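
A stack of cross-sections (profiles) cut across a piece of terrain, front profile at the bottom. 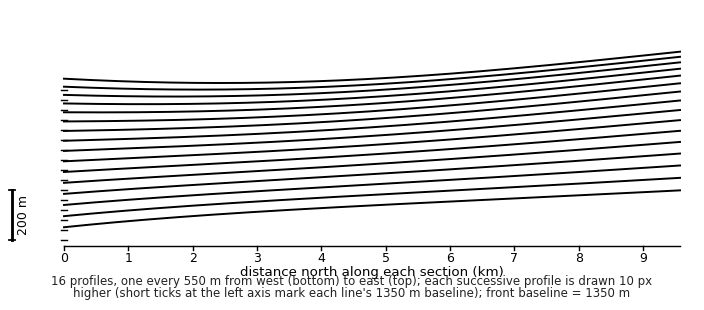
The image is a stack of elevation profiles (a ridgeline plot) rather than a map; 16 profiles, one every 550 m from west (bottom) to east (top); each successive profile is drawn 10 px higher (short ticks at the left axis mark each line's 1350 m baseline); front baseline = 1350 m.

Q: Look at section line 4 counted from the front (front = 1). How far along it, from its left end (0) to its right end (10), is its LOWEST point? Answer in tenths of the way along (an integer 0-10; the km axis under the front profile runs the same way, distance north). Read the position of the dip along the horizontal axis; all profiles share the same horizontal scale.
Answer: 0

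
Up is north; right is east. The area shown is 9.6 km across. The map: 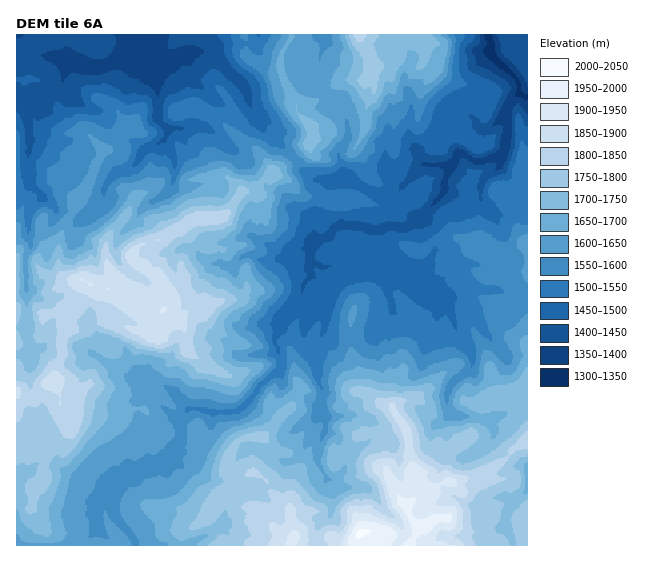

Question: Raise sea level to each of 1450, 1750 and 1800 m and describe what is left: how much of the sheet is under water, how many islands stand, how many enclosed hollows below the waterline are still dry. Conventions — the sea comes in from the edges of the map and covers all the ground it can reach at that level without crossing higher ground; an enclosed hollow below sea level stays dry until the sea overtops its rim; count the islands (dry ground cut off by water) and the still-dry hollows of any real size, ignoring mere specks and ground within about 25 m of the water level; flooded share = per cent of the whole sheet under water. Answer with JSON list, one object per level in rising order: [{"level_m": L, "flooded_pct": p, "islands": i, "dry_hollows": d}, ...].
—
[{"level_m": 1450, "flooded_pct": 9, "islands": 0, "dry_hollows": 0}, {"level_m": 1750, "flooded_pct": 78, "islands": 0, "dry_hollows": 0}, {"level_m": 1800, "flooded_pct": 87, "islands": 0, "dry_hollows": 0}]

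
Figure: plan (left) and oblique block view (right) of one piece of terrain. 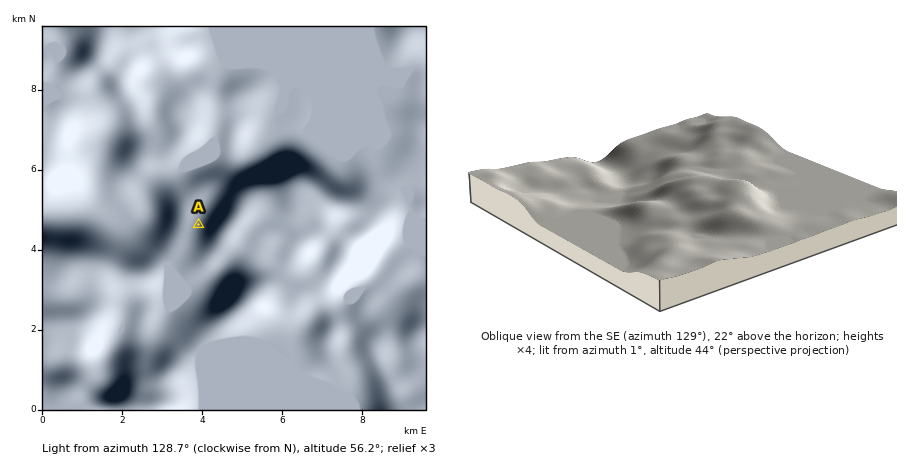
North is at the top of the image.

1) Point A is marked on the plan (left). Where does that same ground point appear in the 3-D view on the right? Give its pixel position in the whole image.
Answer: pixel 665 184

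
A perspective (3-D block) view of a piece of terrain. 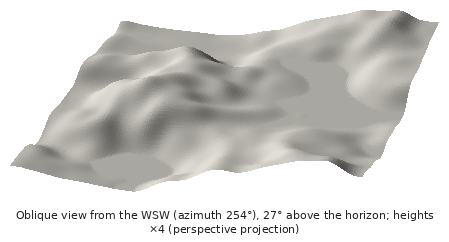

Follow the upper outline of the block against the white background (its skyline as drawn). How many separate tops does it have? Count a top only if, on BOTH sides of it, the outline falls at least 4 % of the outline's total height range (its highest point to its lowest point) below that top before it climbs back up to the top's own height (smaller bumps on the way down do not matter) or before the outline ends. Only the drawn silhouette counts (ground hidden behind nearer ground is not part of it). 2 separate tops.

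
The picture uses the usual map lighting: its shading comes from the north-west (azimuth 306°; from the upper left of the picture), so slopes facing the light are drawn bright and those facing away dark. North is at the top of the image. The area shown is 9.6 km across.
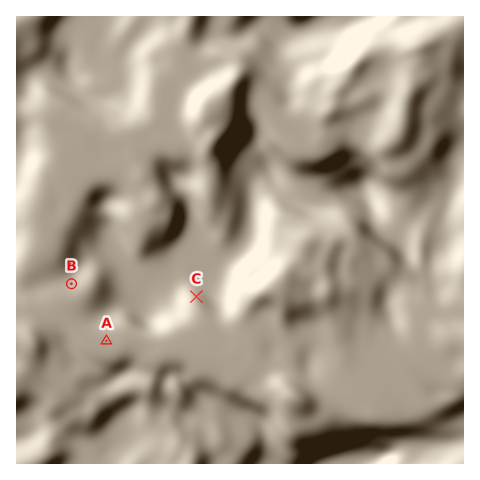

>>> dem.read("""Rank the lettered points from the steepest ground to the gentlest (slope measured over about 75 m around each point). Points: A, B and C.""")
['C', 'B', 'A']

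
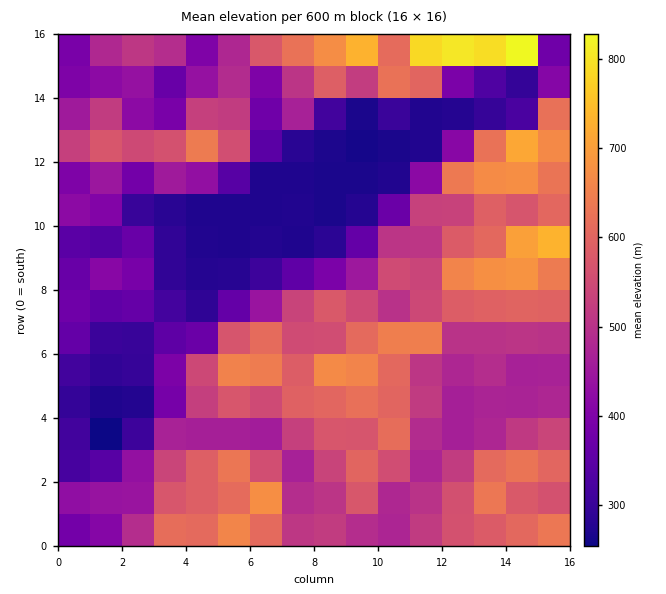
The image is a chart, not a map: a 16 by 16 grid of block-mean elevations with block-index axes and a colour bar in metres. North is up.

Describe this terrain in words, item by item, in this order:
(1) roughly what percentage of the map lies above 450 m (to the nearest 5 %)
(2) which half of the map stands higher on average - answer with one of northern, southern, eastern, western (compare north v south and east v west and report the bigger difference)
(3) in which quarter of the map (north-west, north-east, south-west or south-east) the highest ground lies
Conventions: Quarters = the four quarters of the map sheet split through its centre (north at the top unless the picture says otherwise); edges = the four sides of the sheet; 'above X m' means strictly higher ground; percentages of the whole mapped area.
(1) Roughly 60 % of the ground is higher than 450 m.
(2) The eastern half stands higher on average than the western half.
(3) Look to the north-east quarter for the highest ground.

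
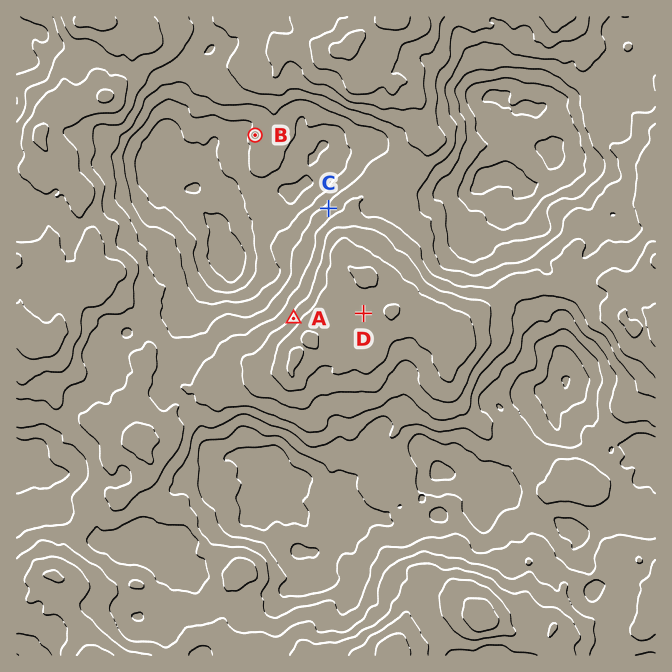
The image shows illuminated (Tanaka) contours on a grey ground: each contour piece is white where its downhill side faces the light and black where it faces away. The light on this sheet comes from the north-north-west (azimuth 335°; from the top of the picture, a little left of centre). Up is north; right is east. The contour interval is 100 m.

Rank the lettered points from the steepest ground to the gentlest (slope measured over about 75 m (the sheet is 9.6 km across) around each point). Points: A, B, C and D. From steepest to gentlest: A C B D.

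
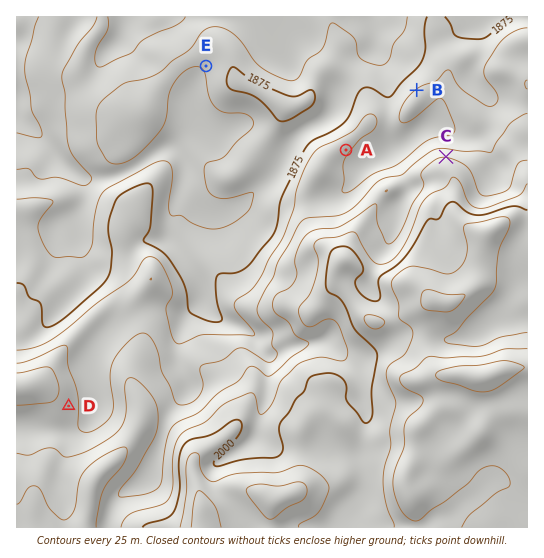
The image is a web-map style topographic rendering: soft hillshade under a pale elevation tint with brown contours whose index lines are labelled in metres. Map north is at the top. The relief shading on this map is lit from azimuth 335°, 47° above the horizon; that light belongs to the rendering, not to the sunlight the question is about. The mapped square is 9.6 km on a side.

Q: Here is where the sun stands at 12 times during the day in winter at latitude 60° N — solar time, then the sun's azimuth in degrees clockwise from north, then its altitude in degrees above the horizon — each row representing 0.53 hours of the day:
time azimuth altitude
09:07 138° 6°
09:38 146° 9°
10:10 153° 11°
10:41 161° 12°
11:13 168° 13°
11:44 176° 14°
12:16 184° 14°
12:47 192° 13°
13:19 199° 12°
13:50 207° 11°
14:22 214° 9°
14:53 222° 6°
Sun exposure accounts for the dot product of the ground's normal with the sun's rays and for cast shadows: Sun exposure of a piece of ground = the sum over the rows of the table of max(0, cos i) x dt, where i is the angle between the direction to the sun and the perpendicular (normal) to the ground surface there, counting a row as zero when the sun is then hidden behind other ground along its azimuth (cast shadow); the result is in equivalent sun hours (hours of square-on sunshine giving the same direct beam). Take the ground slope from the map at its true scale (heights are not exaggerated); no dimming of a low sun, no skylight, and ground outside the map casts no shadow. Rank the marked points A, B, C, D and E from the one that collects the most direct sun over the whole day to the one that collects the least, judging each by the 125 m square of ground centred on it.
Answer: A ≈ E ≈ D > B > C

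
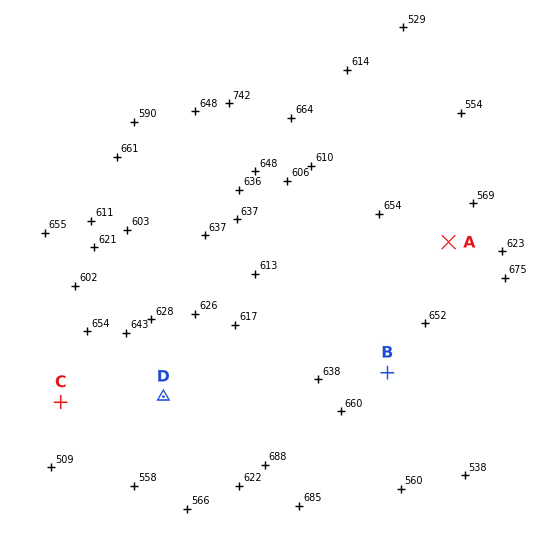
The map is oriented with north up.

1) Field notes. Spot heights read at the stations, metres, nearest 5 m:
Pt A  610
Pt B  640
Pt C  540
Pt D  615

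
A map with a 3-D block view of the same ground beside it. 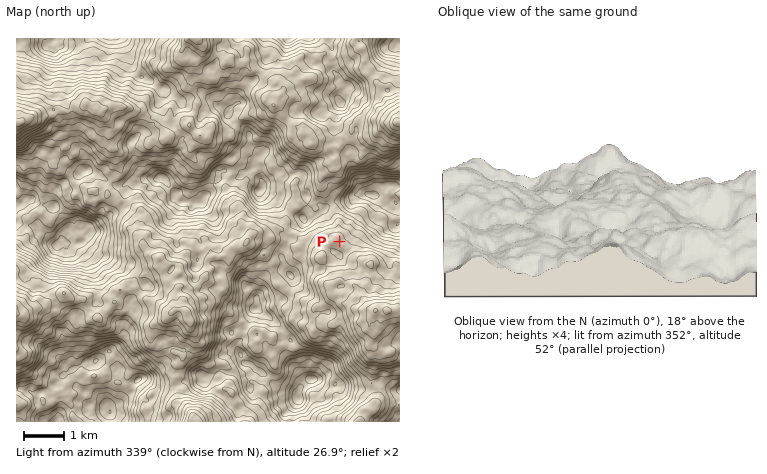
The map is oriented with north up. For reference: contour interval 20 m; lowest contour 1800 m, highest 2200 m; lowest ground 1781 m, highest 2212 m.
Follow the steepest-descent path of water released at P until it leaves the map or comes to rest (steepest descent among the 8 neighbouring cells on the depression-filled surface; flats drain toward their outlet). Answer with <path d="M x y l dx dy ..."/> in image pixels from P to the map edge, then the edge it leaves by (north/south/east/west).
<path d="M340 242l6-4 18-20 8 0 2 0 2-2 0-6 6-6 4 0 2 2 4-4 6 0 2 2"/>
exit: east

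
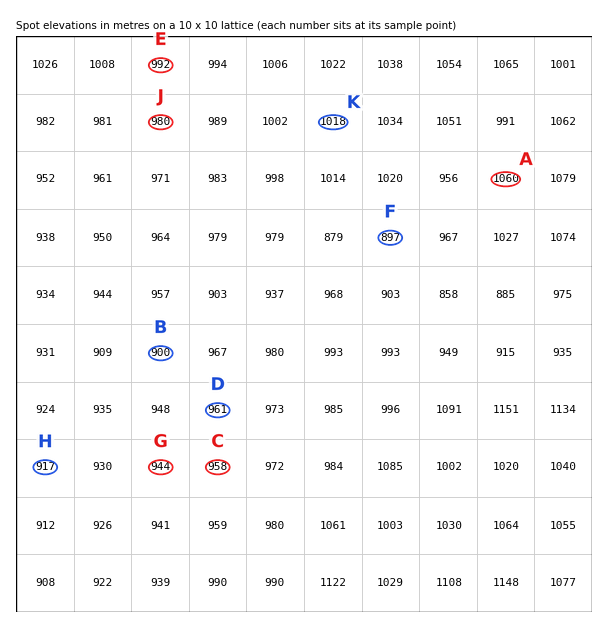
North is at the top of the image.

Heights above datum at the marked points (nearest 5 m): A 1060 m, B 900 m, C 960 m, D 960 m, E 990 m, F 895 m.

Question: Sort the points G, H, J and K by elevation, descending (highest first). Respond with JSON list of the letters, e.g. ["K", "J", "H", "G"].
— ["K", "J", "G", "H"]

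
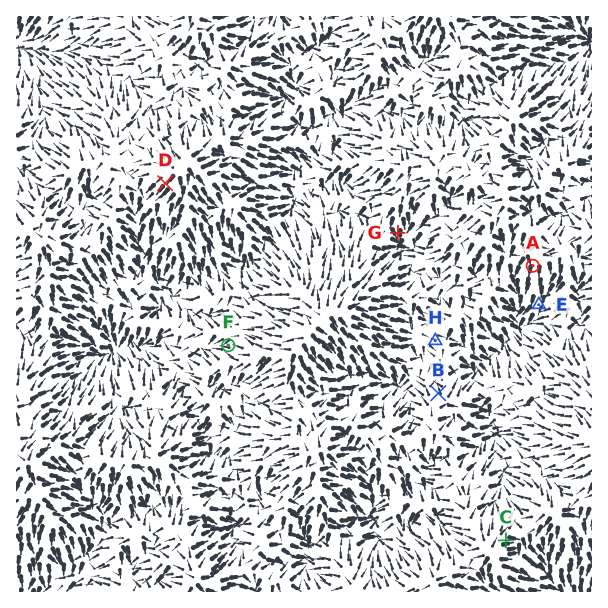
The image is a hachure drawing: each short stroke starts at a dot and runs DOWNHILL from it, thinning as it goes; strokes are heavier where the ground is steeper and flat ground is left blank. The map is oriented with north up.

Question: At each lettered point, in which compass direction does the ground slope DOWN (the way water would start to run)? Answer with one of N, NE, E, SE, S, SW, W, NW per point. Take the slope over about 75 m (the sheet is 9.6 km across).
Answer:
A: S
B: N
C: E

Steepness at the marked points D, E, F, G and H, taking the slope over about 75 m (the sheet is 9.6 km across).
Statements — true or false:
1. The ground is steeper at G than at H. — true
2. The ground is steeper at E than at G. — false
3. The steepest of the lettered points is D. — true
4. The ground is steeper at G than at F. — true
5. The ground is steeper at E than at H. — true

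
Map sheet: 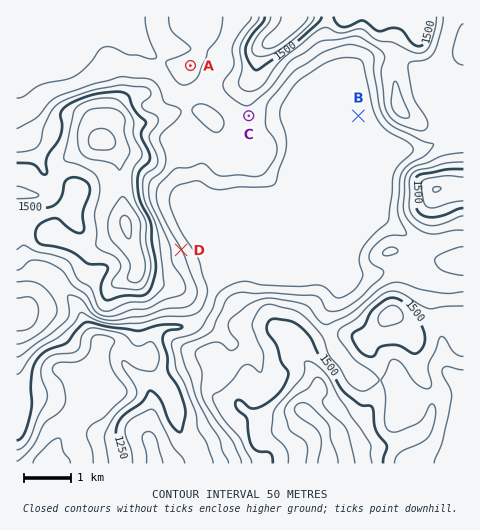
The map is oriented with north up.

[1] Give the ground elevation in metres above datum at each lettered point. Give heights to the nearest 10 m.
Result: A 1350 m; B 1290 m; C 1390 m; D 1350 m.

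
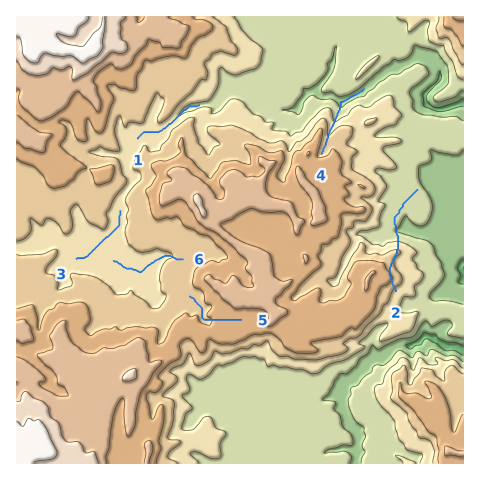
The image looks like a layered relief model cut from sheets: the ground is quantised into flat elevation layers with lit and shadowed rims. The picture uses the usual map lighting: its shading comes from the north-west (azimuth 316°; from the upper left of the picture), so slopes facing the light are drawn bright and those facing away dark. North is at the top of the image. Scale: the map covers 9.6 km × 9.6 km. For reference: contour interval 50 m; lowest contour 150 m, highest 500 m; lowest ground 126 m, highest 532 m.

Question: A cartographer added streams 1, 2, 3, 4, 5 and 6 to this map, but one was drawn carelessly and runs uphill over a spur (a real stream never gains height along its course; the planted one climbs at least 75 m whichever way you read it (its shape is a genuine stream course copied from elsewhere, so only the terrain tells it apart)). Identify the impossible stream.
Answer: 2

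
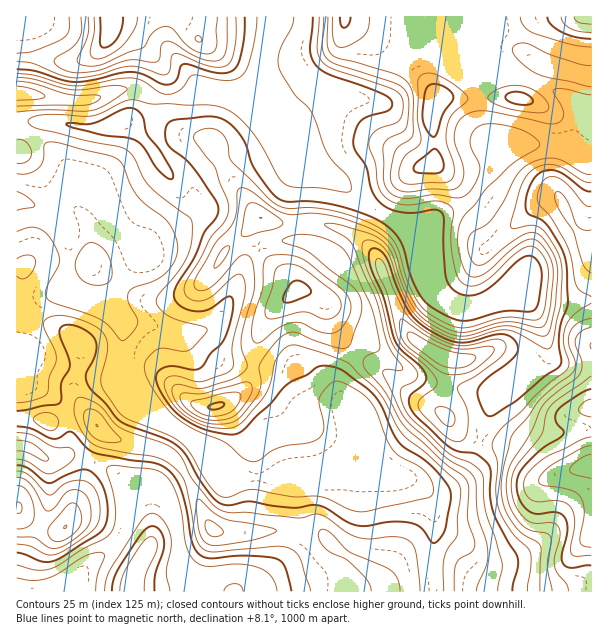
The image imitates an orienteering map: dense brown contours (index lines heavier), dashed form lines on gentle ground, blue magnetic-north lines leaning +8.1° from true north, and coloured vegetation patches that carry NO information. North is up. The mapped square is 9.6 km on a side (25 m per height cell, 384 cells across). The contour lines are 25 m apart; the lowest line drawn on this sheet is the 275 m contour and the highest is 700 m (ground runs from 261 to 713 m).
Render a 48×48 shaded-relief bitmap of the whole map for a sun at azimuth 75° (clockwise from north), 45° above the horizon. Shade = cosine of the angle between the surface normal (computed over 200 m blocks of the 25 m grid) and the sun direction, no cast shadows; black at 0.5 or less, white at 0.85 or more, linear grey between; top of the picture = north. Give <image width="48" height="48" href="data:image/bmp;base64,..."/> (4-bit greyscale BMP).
<image width="48" height="48" href="data:image/bmp;base64,Qk32BAAAAAAAAHYAAAAoAAAAMAAAADAAAAABAAQAAAAAAIAEAAATCwAAEwsAABAAAAAAAAAAAAAAABEREQAiIiIAMzMzAERERABVVVUAZmZmAHd3dwCIiIgAmZmZAKqqqgC7u7sAzMzMAN3d3QDu7u4A////AIiImGRIvLqZiKqHZniJiJq7lmd3ZmVWeHeJmGRHvMqYiZh2ZniIiJq7lmd3ZlRGiGZ5qYZFnMp2eId3ZniImaqrlnh2ZlM1eGVoqphkfNlDZ3eId3iaqpqrl3hlVVQzVnZoq7qWa9giaZmZiIirqpmrp3ZUREVTNJl3rMy4escTm6qqqprMqZmqp1VDIkZkNLynnN3JiqUWy6qqqZvLqZmal1QyEUd2Vd23jN7JmYM665qqqau6mZmZh0MxAUeHZt64i925mXN96omqqZmZmZmYdkMhAUeHd+64isyph0S+yYiZmZmZmZmYZDMyAUeIiN2oeamHdUntqHiZmZmZmZh2MjRUI1Z3iLp3d2Zmd53rh3iZmZmZmYZUETZ2VVZ3d3ZXdEaaq963ZomZmZmZmXRCAWmXZmZ4iFVpc2vczLlCNpqZmZqpmFIhFJuod2ZniHeada7suWEBWLypmaqplzABR6y5h2RXiJiYaM7algAmi826maqphRAUeby6h1RWd5h2et25gwSZib3bqaqYYxJWiau6mHVWd5h2i8yoY1m5iIvMqZqWQkeGV5qqmYdmZph3ebuoZoqpiHm7qZl1RYhiJHm7qZmFQ5h2abyoeJqYh2erqYdmeIUAOKu7uqqEI5h1asy4iZmIdlerqGZ5mEAFvcmazLthJYhmi8y4iZmIdUWKl2eapxBN/slnrMpBRpiIrMuYiIiIhjR5h3ebtwG//smHm7giV5qquqmYd3d4l0NXiIistgb/66mZmpUSaKqqmZmHh2ZoqWRGiZrNtAv/uYiZmYUSV5qpmImZiGRYqnRFebzcgT/9l2eaqYUQRpqqh5qqmGQ2m5VGis25QI/7h0WKupUANZqqh5upmXU0eqdoq8uXI8/6hkSKu5QANZq7mJqpmYZDWZiZqqmGN+/ZhTWKu4MARpq7mJqZmIZUV4mamYh2jP65hTaImoQTaJq6iJmZmHd2ZWeKqYibzduZhUaIeHU1ipmYiZmYh3eIZEatuqu8y5iIhleIdmVXq4iImZmId3iYZFnduqu6l1VodmiHdVVpvIiZmZmHZnmXVozcqpqZdDRnd5qYdUWL3YmZmZh2ZomGaKzLqZmYZCNnibypdlad3ZqpmYh2Z5l3iby6mZmIZDRnm9yph3esy8y5iHdmaJh3iry6mZiHZVVnnNypmYmaqbuXZnd3iYd4m8ypmZiHZnd2jNuZmZiJmIh3eIiJqYiJq8uZmYiHd4hTfMuZiHeJmIiaqoiKupmZq7mZmYiIiIchfMqYdmeaqZmqqYZ5upmZqpmZmZmImYYRarqXZorLmYh2Z4d4h4mZmZmZmJmIh2QiasuXeby5h0QiRneHVYqoiJmZiIh2VVVFm8qZmamHd1VEZ3iGVquFabqYiHVEVneIqpmZmHeJmYh3dniYerhEi9uYiFJGeJmZmZmZh3mqmZmIdFiqq5VIvdyoh0FImZmZmZmYiJmYh5mYZDe7uoZ6zdyph0E4qqmZmZmZiIh2ZpmIYya7qpiKzdyph0AoqqmZmZmZh3dUVg=="/>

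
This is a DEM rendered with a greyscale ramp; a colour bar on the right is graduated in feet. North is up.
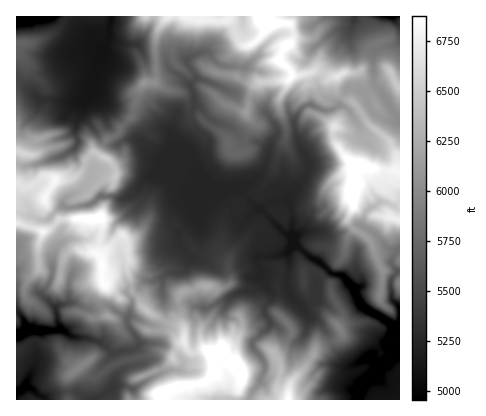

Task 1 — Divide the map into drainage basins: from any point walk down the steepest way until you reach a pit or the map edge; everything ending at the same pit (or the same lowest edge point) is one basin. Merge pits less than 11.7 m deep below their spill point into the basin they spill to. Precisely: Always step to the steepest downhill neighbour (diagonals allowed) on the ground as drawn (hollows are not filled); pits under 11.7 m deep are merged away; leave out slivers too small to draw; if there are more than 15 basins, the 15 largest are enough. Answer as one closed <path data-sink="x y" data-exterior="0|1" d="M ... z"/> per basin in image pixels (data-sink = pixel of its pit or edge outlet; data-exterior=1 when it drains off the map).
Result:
<path data-sink="396 352" data-exterior="0" d="M192 16l-24 0-5 6-5 8-3 12 1 38-2 3-8-1-5 4-9 30-16 20-11 6-7 12 8 4 7 6 3 8-3 12-7 10 0 10-7 14 3 4 0 10-5 20 1 4 4 4 2-8 18-17 5 9 2 14-2 14 4 18 13 19 22 13 16 5 2 3 0 12 6 10 6 1 10-3 8 4 6-3 24 24 30 6 4 7 10 6 0 6 112 0 0-142-8-7-16 3-7-14-15-10-6-8 5-14 0-14 2-4-3-6 1-20-18-22-2-6 1-10-12-9-13-5-5-18 3-14-3-6-12 1-4 5-16 2-20 1-12-4-3-3 9-30-7-4-8-20-3-3-14 2-16-2z"/><path data-sink="18 16" data-exterior="1" d="M320 71l-16 3 3 6-3 14 5 18 13 5 12 9 0 14 9 14 10 10-1 20 3 6-2 4 0 14-5 14 6 8 15 10 7 14 16-3 8 6 0-85-5-2 1-16-6-12-23-20-9-14-22-16 0-14z"/><path data-sink="16 334" data-exterior="1" d="M98 217l-4 2-34 0-6 6-10 7-28-8 0 126 6-2 10-7 24 4 20 25 6-4 12 11 22-14 30-7 10-5 6 0 8 4 3 5-7 7-30 11-3 4-5 12 2 6 30 0 0-6 6-4 40-9 8-11-2-16-6-4-10 3-6-1-6-10 0-12-34-17-8-7-3-8-7-6-5-20 2-14-5-22-2-1-18 17-2 8-4-4-1-4 5-20 0-10z"/><path data-sink="112 16" data-exterior="1" d="M166 16l-98 0-6 8-12 11-18 8-16 1 1 10 5 4 7 12 14 14 3 18 0 6-12 22 0 8 2 2-4 6-2 8-2 1-12-3 0 31 6 4 6 0 8-4 8-7 12 4 16-1 9-7 5-12 8-8 4 2 7-12 14-10 14-18 5-22 3-6 5-4 8 1 2-3 0-44z"/><path data-sink="354 16" data-exterior="1" d="M362 16l-103 2 3 4 6 3 20-2 3 3 2 12-10 12-4 10 10 8 3 7 28-4 12 6 4 0 10-5 8 1 6-2 4-5 4-16 7-6-7-18z"/><path data-sink="392 16" data-exterior="1" d="M400 16l-38 0 13 28-7 6-4 16-4 5-6 2-8-1-10 6 0 14 8 6 8 3 8 11 16-8-5-12 13-13 8-4 5 11 3 0z"/><path data-sink="16 392" data-exterior="1" d="M38 341l-6 0-16 9 0 50 52 0-1-22 9-8-20-25z"/><path data-sink="94 400" data-exterior="1" d="M162 351l-6 0-10 5-30 7-20 14-6-2-8-9-15 12 1 22 60 0 0-6 5-12 3-4 26-9 11-9-3-5z"/><path data-sink="400 120" data-exterior="1" d="M392 75l-20 15-1 6 5 8-15 8 6 10 25 22 4 10-1 16 5 2 0-84z"/><path data-sink="242 16" data-exterior="1" d="M258 16l-30 0 11 26 3 3 10-1 12-12 3-8-5-2z"/><path data-sink="220 16" data-exterior="1" d="M228 16l-26 0 0 2 22 3 4-3z"/>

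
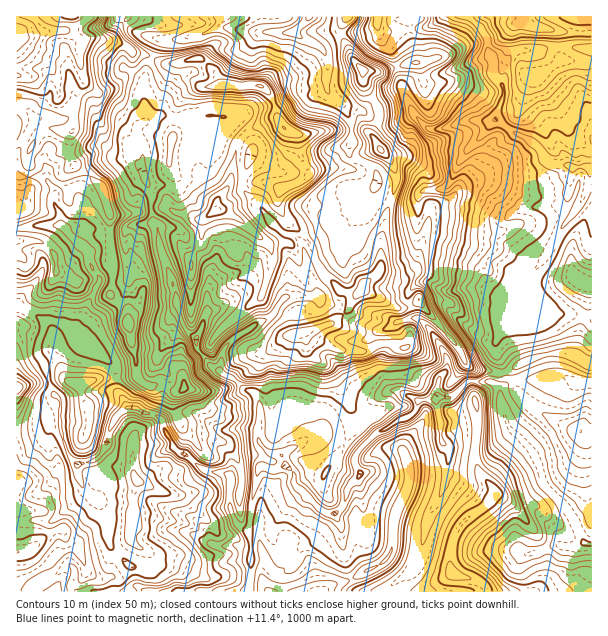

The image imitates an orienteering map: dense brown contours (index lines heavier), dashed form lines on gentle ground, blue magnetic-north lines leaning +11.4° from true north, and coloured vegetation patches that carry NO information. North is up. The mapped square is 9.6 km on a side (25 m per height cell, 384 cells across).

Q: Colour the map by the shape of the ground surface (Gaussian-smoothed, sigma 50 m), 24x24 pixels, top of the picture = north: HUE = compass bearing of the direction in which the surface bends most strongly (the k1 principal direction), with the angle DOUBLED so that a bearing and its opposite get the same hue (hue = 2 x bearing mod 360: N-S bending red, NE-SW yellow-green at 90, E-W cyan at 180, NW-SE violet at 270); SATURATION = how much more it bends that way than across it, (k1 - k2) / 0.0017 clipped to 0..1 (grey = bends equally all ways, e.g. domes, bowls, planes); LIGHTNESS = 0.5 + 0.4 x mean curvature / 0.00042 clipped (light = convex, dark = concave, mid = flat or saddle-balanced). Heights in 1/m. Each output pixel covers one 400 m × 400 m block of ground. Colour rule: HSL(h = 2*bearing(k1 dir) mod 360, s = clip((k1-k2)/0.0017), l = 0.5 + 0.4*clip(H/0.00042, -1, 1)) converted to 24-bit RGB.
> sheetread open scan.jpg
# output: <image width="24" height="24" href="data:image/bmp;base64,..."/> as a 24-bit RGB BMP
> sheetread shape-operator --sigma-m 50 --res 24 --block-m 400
<image width="24" height="24" href="data:image/bmp;base64,Qk32BgAAAAAAADYAAAAoAAAAGAAAABgAAAABABgAAAAAAMAGAAATCwAAEwsAAAAAAAAAAAAAandbiqJlnEBpRrOYr4s3uzA4TLYxWbgsN9BSIkl7sMmTXmGZkaqxvmnD4VSQKWkvVHh/rWeMecSmuNzMU0egrIGzjoqmkoalsJe+XYGHb7RuVVl2hV1pgqmXlZqsjq62jV02NCNcrbF7ZIlzjJtpYkZXSJBT9tXbJ0lbW4aTrr9jW1gzTTk6VWw2eIZLcYNRdIdgkme9m8W9bU18qYZ8c5Jhi4xRfzxHjtKoKRdzlKt0ip6Nh5unfEKmaG+N6NubMDtZS2N326uqh2ljOktYqdmvTliJmFp+aZmfcbBheU1McF1vpaV3jWxYk11TfahoHyl3AO7jr6iLbZyCgxscFZN4u4OhzZeBt2dVNVpgppKA0qbAksrORnG3flGUk5ZohImor5x6Rz1/eYuXpnNrjrPIcJ+qi8HKcBp8mf9AaIC1jSuBlc2aN6FCLHRYdlJf69jCLUhhgV5jnMybwZCXUkJngVNwj5aDf5ZntJhxcRAxHKF0waN/UpFBpcwlhgEVPa3UaORoU3AfM4uSdpaI2K+YCgWRW42l2OTEQUaCb1OPedJkk2FxZDpljHx3m5WIe41iYD583qWwE2uHz8SlvNy3jAePks+ymLJHjl8+ck2YZouVbYFrp31/Bps6B6Y06sLNLBdOfZ9tyeh4TzVTcFxnfJWMmKiiSqlDOjtqu76D1peoCEwUMggDd8gXSE4efr6Yl4jCQ0x/fnl7eXFufol0noeynpDrAIo1kwfayIbN2fKUQitVjLKnd5yYmox85dX0MhhmtevBx1Ggjyes1fH2t7Lp0fL6bz32NAQPR1ojPUMlcWQ2SH5Ei4tnc1Amv4kjC1lSJWQAqUoAOItedYFif31tdnFAkGlBO5iSbXhUfkRNtHswKYpDudOSxgAMMgERt7vcwqTdtZfXsObfyjzPRsIofSY3h9EyCGOm6f/MT4n3qXbTvY/ZfFGxpcXbk1Z4dZiBem90XT9l5fHAOn2MZM5UKAAz/5qZFH0zu4XBwLjcvY3GWcGvWYfJa5Hf8tnuIwAzzP/RLREuT3lVXHJIpF9smmtej0lVa2hEYmVFSjRe3/LVv1aBEgkyPP8sx7ZN63XVDUofoqtUeEug0oCWc1k/V5YsrT0Aq//JjRc+TEVzc3h7eXt1b3JeinxZKHBv0YOytNnCIKziSJl/6diyFQgr6PiSV2yYVo1w25+ZMWZIckJdbM/S7cXiXbh7W+xMahA6kJE5cE9wcX17enCCkm2Nk6yWfKfJPtZlebefkSmsWLiZyM99Fggs8uCwQ2Nwbpp3yrqQQl58bsKULzNbqWJR4tSuu3i1bXWob1qBX3aLZHZ6Z3t4amucibCTmnvCm87LcjBijMB1PLeruDmiSZrCx3BjTHKEhlZWoN69bT6TZrN6amZ5WW552tapTEB3q4aFan+TbG6PgHGLd4J3Rnh1qYdzgK0rcUckZ5xiwbN5LFbeYx2CRLudq5XalH67it+7Tx0yhcqMdlN2dn+BY3V23daiIiVKvq2em3l8V2JvXot2iXmZYnqJpYNhvZyhUztufpBqzevALjFdaDaVmKVeRXNn5Mi4bzNqcpe50lVRIlApbXpsb3525sWmDCQnbKki0o2tbl+BfpGOa4aEcIuMS2qWoJQ+ZkeEmsuoTcdWaz1gZ05ylKiEaIBxiZ1QX0emmnB/n2hw2M3zTHavg0NTxdtlYC+gueHOHjhxnoCdloqQbI6Ph1VPe3k4U6C7U1x7tMZmcjU1T19xYGZ4ra2Bc3uCWG55rW5tZ0NKtL1wiIYpES0WwzjN1/TptKfcqHbNMk5sr6pig66cby1Uj2qmk6+qZ1mRn2hv1cizQbCyPEBfY35+nJBlbnplZ3lmckuEmJjU0ffvzbLxoUXxWN6BvchNRgoYhHIURnAnK10jny5Hb6qMcYZ3dGyIbGFGdrB2rGZe2ZK+O2qGcWSCjGV3wkRekn4vLXk9q/qqVSVGS0UxTiM4n9JTosp1URlryb2kZWWXobvIJDuZm398dI15eV5jgcDCY5+OscJyVppefTFcOz5hr3ioRbZ+0/f4hKXy9bPBeT2JX2GIVzBr0vnSiTT/SbuTjrU+UMtxUDKDc0CgsKK1oHyYa3aegpiGZ2B+z8CEk0+Ch9nnK3/bHdjDr5z7zyonJEQ+naNcpHKlajNVeOWkUc0qJwwYl5nO5dzv1J/nJRRTgaA6SEoneHo7d3c9qHiPUmSz14fiXPzWoB5gfDdKh6FaTYo5wsM8pkido2s4HqRCdzu979qtGnt3bE2ohtyeO6RZgEg9RQ9F3sfRmLTaf6HZioTF"/>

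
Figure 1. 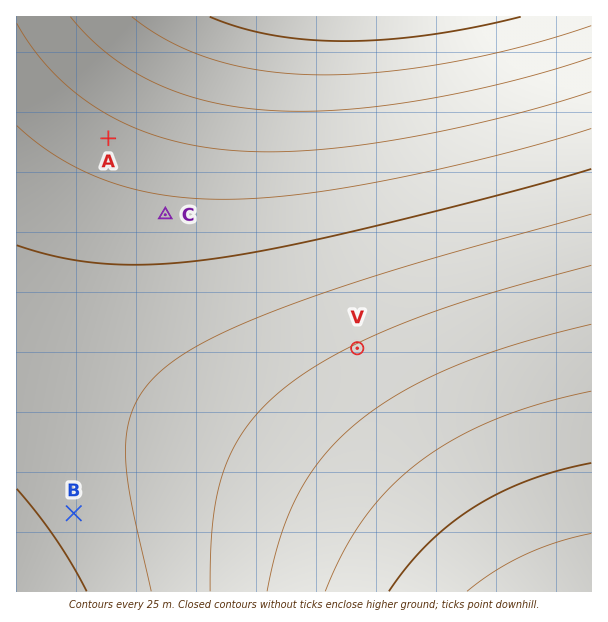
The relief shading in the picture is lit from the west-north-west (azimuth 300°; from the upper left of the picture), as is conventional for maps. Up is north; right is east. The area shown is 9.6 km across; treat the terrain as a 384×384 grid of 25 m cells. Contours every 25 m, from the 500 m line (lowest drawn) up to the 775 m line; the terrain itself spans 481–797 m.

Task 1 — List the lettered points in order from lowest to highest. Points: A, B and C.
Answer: A C B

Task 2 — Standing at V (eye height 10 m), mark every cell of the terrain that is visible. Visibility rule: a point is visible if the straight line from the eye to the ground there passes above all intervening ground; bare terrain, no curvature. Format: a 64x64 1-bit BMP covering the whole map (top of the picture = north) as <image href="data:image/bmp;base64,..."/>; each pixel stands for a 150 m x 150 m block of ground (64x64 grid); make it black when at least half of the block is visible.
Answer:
<image width="64" height="64" href="data:image/bmp;base64,Qk0+AgAAAAAAAD4AAAAoAAAAQAAAAEAAAAABAAEAAAAAAAACAAATCwAAEwsAAAIAAAAAAAAA////AAAAAAAAAAAAAf///wAAAAAB////AAAAAAH///8AAAAAAf///wAAAAAB////AAAAAAP///4AAAAAA////AAAAAAD///8AAAAAAP///gAAAAAB///+AAAAAAH///wAAAAAA////AAAAAAH///4AAAAAAf///gAAAAAH///+AAAAAA////4AAAAAH////gAAAAB////+D/gAA/////4P/////////g/////////+D/////////4P/////////g//////////D/////////8P/////////w//////////j/////////+P/////////8//////////7//////////////////////////////////////////////////////////////////////////////////////////////////////4AB///////4AAA//////8AAAA//////gAAAA/////8AAAAB/////AAAAAD////8AAAAAP////gAAAAA////8AAAAAD////wAAAAAP///+AAAAAA////4AAAAAD////AAAAAAP///8AAAAAA////gAAAAAD///+AAAAAAP///4AAAAAA////AAAAAAD///8AAAAAAP///wAAAAAA///+AAAAAAD///4AAAAAAP///gAAAAAA///8AAAAAAD///wAAAAAAA=="/>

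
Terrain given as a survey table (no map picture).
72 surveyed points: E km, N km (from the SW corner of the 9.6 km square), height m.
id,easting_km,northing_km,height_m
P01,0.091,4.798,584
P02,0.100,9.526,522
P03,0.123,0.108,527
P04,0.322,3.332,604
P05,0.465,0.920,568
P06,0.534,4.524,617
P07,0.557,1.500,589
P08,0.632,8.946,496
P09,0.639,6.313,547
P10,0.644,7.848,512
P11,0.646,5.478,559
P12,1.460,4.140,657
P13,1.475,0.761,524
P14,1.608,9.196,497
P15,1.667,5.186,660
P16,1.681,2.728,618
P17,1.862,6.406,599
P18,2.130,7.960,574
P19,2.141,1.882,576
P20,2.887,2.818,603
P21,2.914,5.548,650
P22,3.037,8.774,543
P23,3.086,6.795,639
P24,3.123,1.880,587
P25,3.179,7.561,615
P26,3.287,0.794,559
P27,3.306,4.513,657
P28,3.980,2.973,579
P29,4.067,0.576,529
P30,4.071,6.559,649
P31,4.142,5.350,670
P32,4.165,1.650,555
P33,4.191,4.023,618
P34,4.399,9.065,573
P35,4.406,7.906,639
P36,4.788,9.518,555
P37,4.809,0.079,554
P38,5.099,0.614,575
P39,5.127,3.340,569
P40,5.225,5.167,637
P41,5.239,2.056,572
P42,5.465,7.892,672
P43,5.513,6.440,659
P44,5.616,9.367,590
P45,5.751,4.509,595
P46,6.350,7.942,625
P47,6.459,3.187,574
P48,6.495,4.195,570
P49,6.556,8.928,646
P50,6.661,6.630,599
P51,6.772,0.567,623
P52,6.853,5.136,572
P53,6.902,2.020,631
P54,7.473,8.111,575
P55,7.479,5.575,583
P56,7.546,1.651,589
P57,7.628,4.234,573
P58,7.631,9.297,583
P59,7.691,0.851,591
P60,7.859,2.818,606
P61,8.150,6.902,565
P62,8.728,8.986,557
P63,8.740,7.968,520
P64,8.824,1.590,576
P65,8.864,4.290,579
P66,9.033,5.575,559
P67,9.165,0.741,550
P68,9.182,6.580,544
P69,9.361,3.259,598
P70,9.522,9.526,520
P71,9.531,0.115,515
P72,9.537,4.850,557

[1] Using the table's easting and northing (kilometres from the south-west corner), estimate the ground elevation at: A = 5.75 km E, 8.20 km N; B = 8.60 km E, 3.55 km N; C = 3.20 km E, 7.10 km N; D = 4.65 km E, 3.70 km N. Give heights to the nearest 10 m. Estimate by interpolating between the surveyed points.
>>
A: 670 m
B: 590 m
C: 630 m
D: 580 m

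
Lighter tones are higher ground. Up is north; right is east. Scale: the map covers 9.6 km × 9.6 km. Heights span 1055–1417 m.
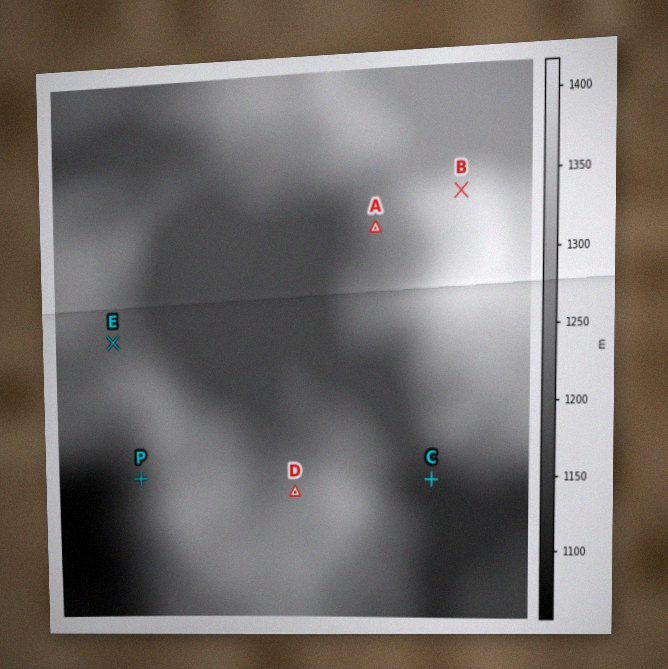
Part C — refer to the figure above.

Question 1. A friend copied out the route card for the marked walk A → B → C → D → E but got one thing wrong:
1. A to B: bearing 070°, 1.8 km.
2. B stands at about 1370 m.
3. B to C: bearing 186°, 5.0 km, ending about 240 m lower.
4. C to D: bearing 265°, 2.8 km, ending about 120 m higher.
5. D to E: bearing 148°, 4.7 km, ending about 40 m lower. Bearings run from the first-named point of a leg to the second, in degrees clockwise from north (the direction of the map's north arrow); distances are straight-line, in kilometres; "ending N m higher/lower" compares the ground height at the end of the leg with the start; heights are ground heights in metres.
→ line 5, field bearing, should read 307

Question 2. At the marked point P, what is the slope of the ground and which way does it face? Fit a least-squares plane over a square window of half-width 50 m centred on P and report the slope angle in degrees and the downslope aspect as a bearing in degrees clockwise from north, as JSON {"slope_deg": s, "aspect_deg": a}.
{"slope_deg": 9, "aspect_deg": 263}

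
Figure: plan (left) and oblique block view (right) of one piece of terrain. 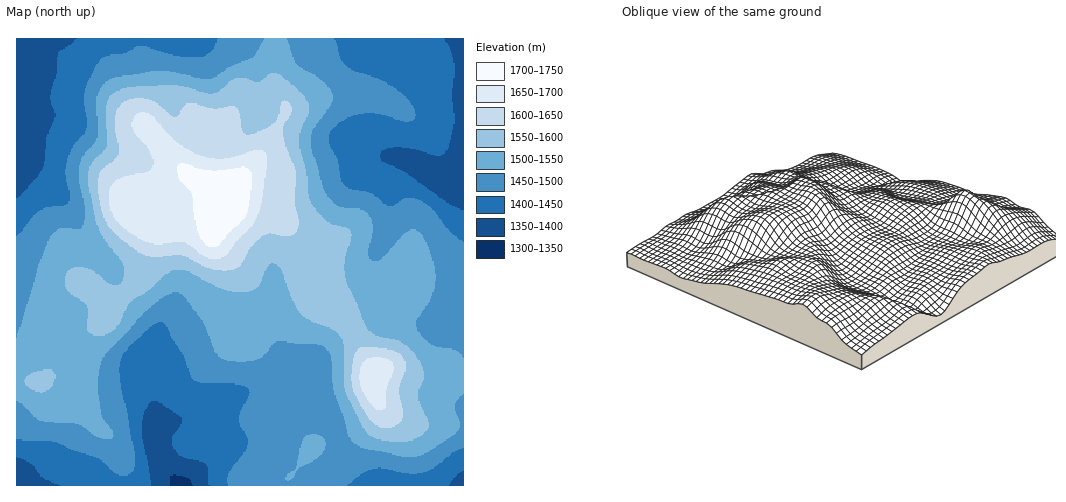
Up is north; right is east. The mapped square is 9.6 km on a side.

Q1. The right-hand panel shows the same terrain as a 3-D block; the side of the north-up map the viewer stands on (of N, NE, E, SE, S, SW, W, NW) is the SW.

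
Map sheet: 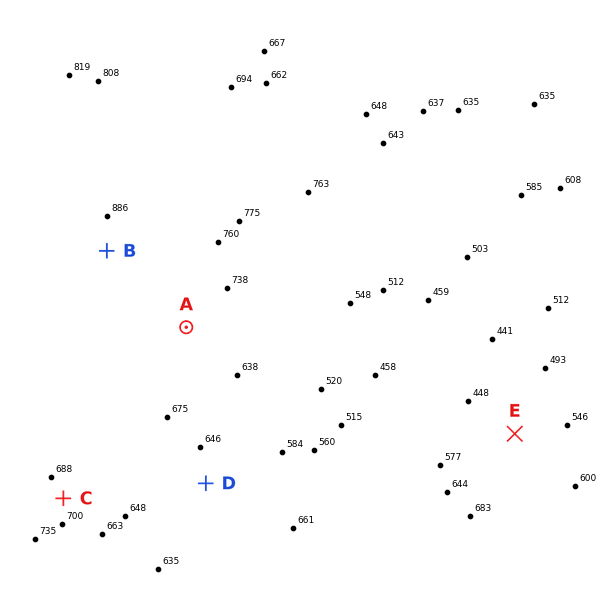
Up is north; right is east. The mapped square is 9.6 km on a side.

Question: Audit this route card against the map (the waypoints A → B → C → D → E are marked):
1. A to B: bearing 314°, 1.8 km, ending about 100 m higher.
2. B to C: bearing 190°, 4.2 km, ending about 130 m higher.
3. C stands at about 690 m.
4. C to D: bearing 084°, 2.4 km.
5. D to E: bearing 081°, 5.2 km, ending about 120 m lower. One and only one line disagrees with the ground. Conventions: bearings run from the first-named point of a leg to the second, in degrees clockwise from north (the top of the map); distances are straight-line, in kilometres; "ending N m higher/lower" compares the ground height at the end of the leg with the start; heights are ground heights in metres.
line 2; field sense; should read lower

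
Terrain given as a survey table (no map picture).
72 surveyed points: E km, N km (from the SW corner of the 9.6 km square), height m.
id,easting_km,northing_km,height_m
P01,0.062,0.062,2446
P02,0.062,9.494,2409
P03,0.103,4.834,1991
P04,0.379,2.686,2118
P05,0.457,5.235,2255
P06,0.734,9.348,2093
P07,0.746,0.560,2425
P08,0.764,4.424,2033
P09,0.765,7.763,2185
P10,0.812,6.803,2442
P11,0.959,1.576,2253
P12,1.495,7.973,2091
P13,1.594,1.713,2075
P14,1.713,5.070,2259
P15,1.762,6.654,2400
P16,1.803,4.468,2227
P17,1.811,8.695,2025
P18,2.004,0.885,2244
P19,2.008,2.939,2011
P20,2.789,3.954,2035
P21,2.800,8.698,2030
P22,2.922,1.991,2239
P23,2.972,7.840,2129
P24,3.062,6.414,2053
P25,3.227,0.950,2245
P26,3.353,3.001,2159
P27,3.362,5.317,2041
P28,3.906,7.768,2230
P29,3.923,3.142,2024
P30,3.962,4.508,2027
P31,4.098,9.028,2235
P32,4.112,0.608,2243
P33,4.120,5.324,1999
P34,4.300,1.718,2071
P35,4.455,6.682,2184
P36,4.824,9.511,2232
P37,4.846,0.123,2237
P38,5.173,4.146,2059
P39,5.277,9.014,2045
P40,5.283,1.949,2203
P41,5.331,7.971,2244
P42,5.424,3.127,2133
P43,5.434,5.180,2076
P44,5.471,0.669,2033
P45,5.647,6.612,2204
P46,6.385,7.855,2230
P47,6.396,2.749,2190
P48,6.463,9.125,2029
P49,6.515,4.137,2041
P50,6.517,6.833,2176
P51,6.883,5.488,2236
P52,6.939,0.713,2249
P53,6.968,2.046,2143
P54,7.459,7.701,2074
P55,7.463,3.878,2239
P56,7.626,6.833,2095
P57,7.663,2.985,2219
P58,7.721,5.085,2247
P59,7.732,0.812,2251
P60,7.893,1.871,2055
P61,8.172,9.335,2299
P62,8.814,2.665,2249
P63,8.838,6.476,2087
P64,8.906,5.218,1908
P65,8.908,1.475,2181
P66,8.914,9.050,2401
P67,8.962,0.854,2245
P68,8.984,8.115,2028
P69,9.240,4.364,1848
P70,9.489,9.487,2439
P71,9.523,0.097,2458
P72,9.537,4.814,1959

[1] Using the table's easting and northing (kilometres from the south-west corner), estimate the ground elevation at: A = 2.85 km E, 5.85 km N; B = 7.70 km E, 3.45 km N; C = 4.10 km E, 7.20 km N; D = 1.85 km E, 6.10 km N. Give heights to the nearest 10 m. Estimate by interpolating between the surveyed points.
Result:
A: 2180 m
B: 2240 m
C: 2100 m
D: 2420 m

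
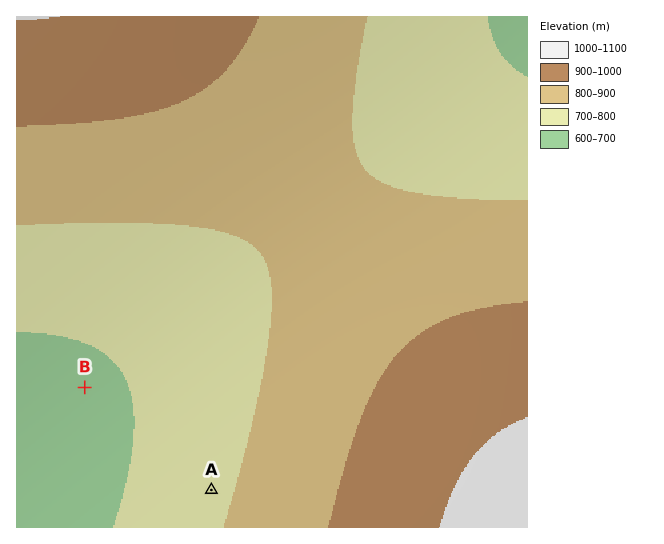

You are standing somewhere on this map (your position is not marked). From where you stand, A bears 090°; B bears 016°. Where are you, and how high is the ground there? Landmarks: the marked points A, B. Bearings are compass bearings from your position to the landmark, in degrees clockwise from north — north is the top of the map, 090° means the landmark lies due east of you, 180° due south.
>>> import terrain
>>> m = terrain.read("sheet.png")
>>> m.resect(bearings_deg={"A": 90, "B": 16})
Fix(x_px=55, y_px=490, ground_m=650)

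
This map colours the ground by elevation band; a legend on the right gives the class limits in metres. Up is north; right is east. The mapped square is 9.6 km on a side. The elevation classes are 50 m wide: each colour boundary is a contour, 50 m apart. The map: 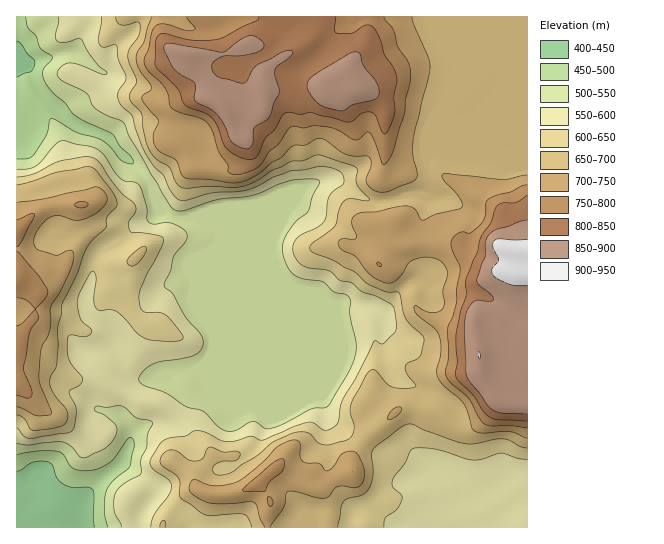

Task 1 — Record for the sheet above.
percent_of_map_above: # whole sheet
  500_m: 95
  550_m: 79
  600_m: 62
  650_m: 51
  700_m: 31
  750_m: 18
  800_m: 13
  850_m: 7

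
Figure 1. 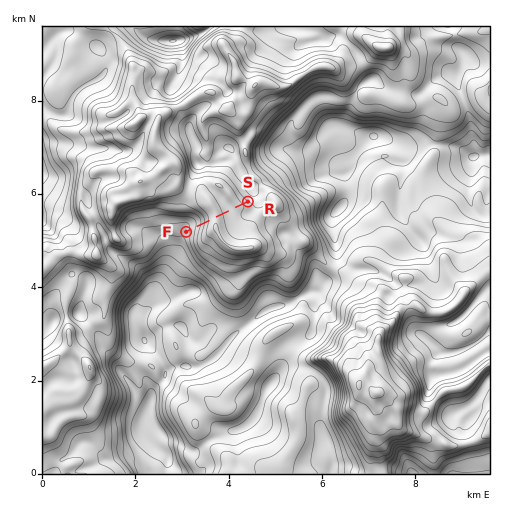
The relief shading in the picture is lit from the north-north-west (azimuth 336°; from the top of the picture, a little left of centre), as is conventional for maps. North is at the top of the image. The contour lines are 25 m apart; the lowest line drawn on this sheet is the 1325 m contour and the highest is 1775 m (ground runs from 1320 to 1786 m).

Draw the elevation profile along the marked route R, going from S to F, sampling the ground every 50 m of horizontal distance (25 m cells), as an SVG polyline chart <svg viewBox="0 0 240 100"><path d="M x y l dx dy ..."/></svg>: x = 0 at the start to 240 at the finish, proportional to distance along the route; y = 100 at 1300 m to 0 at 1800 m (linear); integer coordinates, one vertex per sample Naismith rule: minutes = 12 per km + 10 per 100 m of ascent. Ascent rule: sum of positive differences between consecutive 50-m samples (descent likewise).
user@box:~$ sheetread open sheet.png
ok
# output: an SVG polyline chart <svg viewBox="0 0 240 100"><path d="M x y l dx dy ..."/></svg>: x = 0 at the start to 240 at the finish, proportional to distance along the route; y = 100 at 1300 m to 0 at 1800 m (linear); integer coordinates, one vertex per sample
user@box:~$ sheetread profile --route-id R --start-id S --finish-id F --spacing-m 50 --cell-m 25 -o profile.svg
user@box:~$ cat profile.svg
<svg viewBox="0 0 240 100"><path d="M0 40l8-2 8-2 8-1 9-1 8 0 8 0 8 0 8 0 8-1 8-1 8-1 9-1 8-1 8-2 8-1 8 0 8 1 8 1 8 2 9 3 8 3 8 2 8 3 8 2 8 2 8 2 9 2 8 1 8 2 4 1"/></svg>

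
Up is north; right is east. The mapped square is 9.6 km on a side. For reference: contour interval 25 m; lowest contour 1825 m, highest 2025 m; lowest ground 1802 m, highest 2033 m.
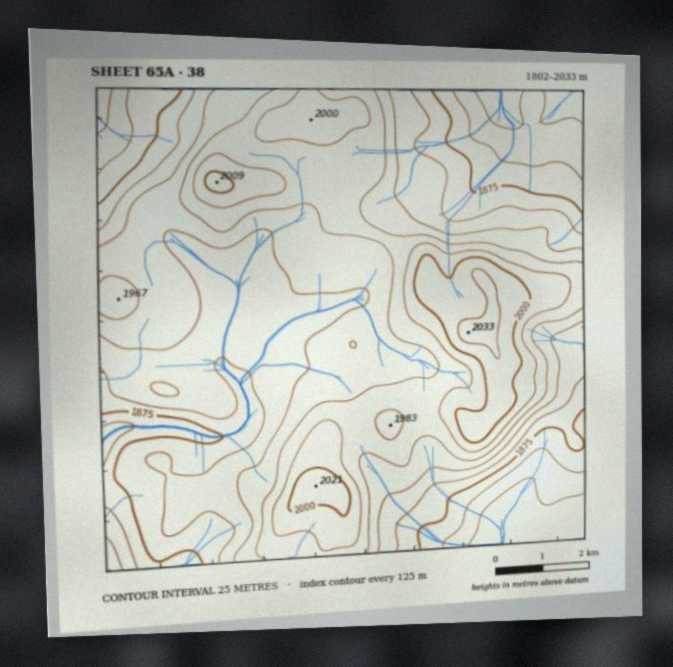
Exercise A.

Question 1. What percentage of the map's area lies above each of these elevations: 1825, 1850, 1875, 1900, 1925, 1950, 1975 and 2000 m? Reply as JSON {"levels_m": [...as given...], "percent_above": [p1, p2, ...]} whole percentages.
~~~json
{"levels_m": [1825, 1850, 1875, 1900, 1925, 1950, 1975, 2000], "percent_above": [96, 90, 83, 72, 52, 32, 16, 6]}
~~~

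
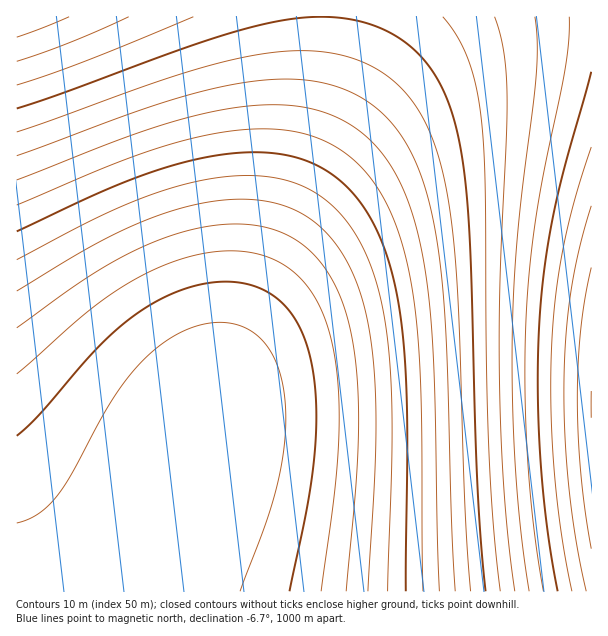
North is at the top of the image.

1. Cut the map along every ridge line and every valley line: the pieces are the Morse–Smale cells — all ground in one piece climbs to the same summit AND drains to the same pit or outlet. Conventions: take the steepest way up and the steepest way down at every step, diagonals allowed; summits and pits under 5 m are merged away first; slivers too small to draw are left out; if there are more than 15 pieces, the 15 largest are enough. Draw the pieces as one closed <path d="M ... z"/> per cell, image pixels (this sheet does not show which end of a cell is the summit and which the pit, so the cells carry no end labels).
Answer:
<path d="M591 16l-271 1-1 40-6 39-27 101-34 102-34 87-24 75-20 51-40 78 1 2 457-1z"/><path d="M320 16l-304 1 1 575 117 0 8-14 32-66 20-51 24-75 34-87 34-102 27-101 6-39z"/>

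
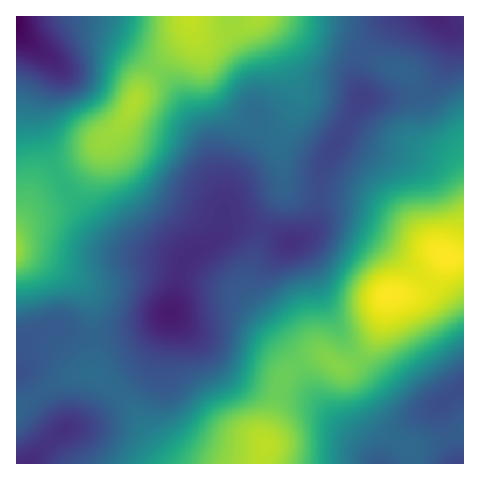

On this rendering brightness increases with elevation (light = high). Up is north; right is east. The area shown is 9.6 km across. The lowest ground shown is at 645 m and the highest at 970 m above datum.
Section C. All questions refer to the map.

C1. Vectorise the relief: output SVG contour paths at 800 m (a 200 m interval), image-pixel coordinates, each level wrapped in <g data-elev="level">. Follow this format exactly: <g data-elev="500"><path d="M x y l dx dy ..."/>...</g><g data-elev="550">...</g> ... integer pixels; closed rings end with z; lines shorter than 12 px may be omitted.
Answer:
<g data-elev="800"><path d="M336 463l3-22 3-8 5-6 38-27 35-30 43-29"/><path d="M17 300l19-3 38-10 6-3 3-7-1-26 6-13 23-22 26-18 8-8 26-35 17-31 8-6 18-6 8-4 17-21 9-6 9-3 27-1 9-4 8-5 12-11 7-11 4-13 1-16"/><path d="M463 113l-40 30-5 5-4 13-5 6-27 16-9 9-5 8-7 22-12 27-23 36-7 4-18 4-8 3-31 25-12 15-12 34-7 11-29 19-22 23-31 24-14 16"/><path d="M121 17l-14 38-7 29-6 10-7 6-40 24-8 2-22 1"/></g>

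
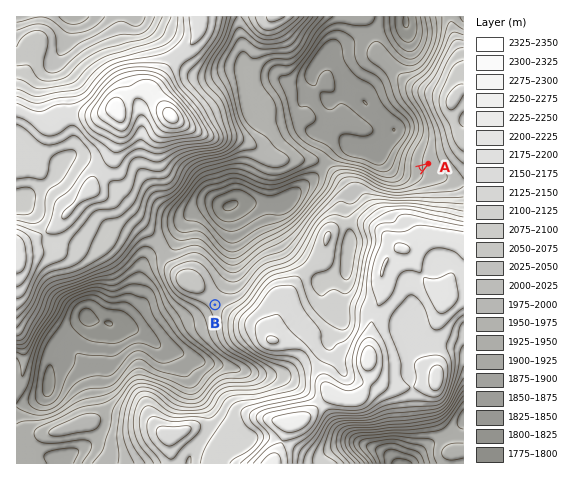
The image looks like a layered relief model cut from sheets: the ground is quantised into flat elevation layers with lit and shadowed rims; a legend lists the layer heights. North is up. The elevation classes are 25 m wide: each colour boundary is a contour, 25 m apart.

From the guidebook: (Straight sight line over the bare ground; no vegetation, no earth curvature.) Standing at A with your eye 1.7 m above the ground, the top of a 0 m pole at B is out of sight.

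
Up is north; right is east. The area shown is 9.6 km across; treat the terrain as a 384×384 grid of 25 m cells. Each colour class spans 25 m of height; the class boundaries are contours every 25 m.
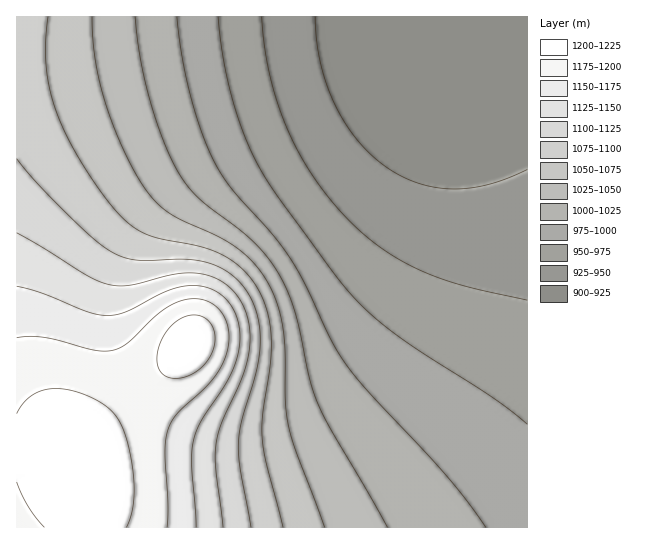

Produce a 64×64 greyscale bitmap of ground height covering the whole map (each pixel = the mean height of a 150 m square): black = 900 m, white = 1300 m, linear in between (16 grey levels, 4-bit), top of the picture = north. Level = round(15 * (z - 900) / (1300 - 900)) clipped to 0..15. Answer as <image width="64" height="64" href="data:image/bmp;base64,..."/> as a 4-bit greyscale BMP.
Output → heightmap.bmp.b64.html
<image width="64" height="64" href="data:image/bmp;base64,Qk12CAAAAAAAAHYAAAAoAAAAQAAAAEAAAAABAAQAAAAAAAAIAAATCwAAEwsAABAAAAAAAAAAAAAAABEREQAiIiIAMzMzAERERABVVVUAZmZmAHd3dwCIiIgAmZmZAKqqqgC7u7sAzMzMAN3d3QDu7u4A////ALu7u8zMzLu7u6qqmZmIh3d3ZmZlVVVVVUREREREREQzu7u8zMzMu7u7qqqZmYiHd3ZmZmVVVVVVRERERERERDO7u8zMzMzLu7uqqpmYiId3dmZmZVVVVVRERERERERDM7u8zMzMzMu7u6qqmZiIh3d2ZmZVVVVVRERERERERDMzu7zMzMzMy7u7qqqZmIiHd3ZmZlVVVVVERERERERDMzO7zMzMzMzLu7uqqpmYiHd3ZmZlVVVVVEREREREREMzM7vMzMzMzMu7u6qqmZiId3dmZmVVVVVUREREREREMzMzu8zMzMzMy7u7qqqZmIh3d2ZmVVVVVUREREREREMzMzO8zMzMzMzLu7uqqpmYiHd2ZmZVVVVUREREREREMzMzM7zMzMzMzMu7u6qqmZiId3ZmZlVVVVREREREREMzMzMzvMzMzMzMu7u7qqqZmIh3dmZlVVVVREREREREMzMzMzO8zMzMzMy7u7uqqpmYiHd2ZmVVVVREREREREMzMzMzM7vMzMzMy7u7u6qqmZiId3ZmZVVVVEREREREMzMzMzMzu8zMzMy7u7u7uqqpmYh3dmZVVVVEREREREMzMzMzMzO7vMzMy7u7u7u6qqmZiId2ZlVVVEREREREMzMzMzMzM7u7u7u7u7u7u7uqqpmYh3ZmVVVUREREREMzMzMzMzMzu7u7u7u7u7u7u7uqqZiHdmZVVURERERDMzMzMzMzMzO7u7u7u7u7u7u7u7qqmYd2ZlVVRERERDMzMzMzMzMzM7u7u7u7u7u7u7u7u6qZiHdmVVVERERDMzMzMzMzMzMzu7u7u7u7u7u7u7u7uqmId2ZVVERERDMzMzMzMzMzMyK7u7u7u7u7u7u8zLu6qZh3ZlVURERDMzMzMzMzMzMiIru7u7u6qqu7u7zMzLupmHdmVVREREMzMzMzMzMzIiIiq7u6qqqqqru7vMzMu6qYd2ZVVEREMzMzMzMzMyIiIiKqqqqqqqqqq7u8zMy7qpiHZlVEREMzMzMzMzMiIiIiIqqqqqqqqqqqu7vMzLuqmIdmVUREMzMzMzMzIiIiIiIiqqqqqqqqqqqru7zLu6qYd2ZVREQzMzMzMzIiIiIiIiKqqqqqqZmZqqq7u7u7qZh3ZVREQzMzMzMyIiIiIiIiIqqqqpmZmZmaqqu7u7qpiHZlVERDMzMzMiIiIiIiIiIiqqqZmZmZmZmaqqqqqpmHdmVURDMzMzMiIiIiIiIiIiKZmZmZmZmZmZmaqqqpmId2VUREMzMzMiIiIiIiIiIiIpmZmZmZiIiImZmZmZmId2ZVREMzMzMiIiIiIiIiIiIimZmZmYiIiIiIiZmZiId2ZVREMzMzMiIiIiIiIiIiIiKZmZmYiIiIiIiIiIiId2ZlVEQzMzMiIiIiIiIiIiIiIpmZmIiIiIiHd4iId3d2ZlVEQzMzMiIiIiIiIiIiIiIimZmIiIiId3d3d3d3dmZlVERDMzMiIiIiIiIiIiIiERGZiIiIiId3d3d3d2ZmZVVURDMzMiIiIiIiIiEREREREYiIiIiHd3d3d2ZmZmZVVURDMzMiIiIiIiIRERERERERiIiIiHd3d3ZmZmZmVVVERDMzMiIiIiIiERERERERERGIiIiHd3d3ZmZmZlVVVEREMzMyIiIiIhEREREREREREYiIiHd3d3ZmZmZVVVVEREMzMyIiIiIhERERERERERERiIiHd3d3ZmZmZVVVVEREMzMyIiIiIhERERERERERERGIiHd3d3ZmZmZVVVVEREMzMzIiIiIhEREREREREREREYiHd3d3dmZmZVVVVEREMzMzIiIiIhERERERERERERERiHd3d3dmZmZVVVVEREQzMzIiIiIhERERERERERERERGHd3d3dmZmZlVVVEREQzMzMiIiIhEREREREREREREREYd3d3d2ZmZlVVVUREQzMzMiIiIhERERERERERERERERd3d3d2ZmZmVVVURERDMzMyIiIhERERERERERERERERF3d3d3ZmZmVVVVRERDMzMyIiIiEREREREREREREREREXd3d3ZmZmZVVVREREMzMzIiIiERERERERERERERERERd3d3dmZmZVVVVEREQzMzIiIiIRERERERERERERERERF3d3dmZmZlVVVUREQzMzMiIiIREREREREQAAAAEREREXd3d2ZmZmVVVURERDMzMiIiIhEREREREAAAAAAAERERd3d2ZmZmVVVVREREMzMyIiIhEREREREAAAAAAAABERF3d3ZmZmZVVVVEREMzMzIiIiEREREREAAAAAAAAAAREXd3dmZmZlVVVUREQzMzMiIiIREREREAAAAAAAAAAAERd3d2ZmZlVVVURERDMzMiIiIREREREQAAAAAAAAAAARF3d2ZmZmVVVVREREMzMyIiIhEREREQAAAAAAAAAAAAEXd3ZmZmZVVVVEREMzMzIiIiERERERAAAAAAAAAAAAARd3dmZmZlVVVUREQzMzMiIiIREREREAAAAAAAAAAAAAF3d2ZmZmVVVURERDMzMyIiIhEREREAAAAAAAAAAAAAAXd3ZmZmVVVVREREMzMyIiIhEREREQAAAAAAAAAAAAABd3dmZmZVVVVEREQzMzIiIiERERERAAAAAAAAAAAAAAF3d2ZmZlVVVURERDMzMiIiIREREREAAAAAAAAAAAAAAXd3ZmZmVVVVREREMzMyIiIhEREREQAAAAAAAAAAAAAB"/>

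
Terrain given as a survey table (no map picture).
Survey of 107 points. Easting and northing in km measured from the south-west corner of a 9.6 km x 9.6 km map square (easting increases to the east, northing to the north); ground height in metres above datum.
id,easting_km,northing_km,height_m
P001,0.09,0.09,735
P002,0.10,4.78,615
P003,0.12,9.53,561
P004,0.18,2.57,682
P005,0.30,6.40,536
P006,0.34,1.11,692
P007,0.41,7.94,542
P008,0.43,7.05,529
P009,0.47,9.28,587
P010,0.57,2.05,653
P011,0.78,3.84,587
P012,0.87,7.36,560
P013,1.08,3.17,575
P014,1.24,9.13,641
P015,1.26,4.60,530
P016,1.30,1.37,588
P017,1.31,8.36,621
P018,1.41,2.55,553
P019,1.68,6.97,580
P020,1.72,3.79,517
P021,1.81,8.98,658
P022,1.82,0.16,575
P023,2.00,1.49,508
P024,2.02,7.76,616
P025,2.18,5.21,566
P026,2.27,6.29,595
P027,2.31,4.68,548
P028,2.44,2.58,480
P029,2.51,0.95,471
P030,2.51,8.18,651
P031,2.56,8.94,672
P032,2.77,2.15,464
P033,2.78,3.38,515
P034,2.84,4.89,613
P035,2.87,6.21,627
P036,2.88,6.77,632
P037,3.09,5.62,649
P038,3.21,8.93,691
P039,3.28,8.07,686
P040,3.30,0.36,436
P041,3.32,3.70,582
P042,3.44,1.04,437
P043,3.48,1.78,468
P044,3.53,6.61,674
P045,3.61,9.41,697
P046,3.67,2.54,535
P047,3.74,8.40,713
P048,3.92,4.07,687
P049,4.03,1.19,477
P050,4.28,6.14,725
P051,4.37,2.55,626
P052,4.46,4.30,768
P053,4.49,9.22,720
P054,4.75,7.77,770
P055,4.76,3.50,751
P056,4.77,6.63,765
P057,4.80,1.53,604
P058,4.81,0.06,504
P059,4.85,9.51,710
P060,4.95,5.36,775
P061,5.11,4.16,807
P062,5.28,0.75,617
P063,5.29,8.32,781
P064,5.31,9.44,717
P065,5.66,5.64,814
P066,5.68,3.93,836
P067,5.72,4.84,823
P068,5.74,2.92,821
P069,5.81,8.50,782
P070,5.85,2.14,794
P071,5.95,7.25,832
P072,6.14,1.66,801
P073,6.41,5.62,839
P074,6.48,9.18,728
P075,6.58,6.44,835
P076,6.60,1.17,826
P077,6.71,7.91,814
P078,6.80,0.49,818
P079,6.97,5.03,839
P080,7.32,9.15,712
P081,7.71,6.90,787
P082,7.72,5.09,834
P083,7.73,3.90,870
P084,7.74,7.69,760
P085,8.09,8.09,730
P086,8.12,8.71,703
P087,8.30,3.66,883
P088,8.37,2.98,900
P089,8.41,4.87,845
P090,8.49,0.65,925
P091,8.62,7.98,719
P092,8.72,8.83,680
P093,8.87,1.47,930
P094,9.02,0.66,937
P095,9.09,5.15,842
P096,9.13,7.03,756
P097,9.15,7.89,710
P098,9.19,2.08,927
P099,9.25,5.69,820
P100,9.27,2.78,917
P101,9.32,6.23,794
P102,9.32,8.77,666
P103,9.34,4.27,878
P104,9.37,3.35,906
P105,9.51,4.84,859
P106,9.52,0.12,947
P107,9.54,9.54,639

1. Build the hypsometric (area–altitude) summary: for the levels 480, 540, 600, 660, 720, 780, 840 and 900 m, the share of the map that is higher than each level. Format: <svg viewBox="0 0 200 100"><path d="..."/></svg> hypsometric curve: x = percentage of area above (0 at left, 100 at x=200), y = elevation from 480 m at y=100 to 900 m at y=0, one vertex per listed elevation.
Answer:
<svg viewBox="0 0 200 100"><path d="M192 100l-21-14-23-15-22-14-30-14-26-14-33-15-24-14"/></svg>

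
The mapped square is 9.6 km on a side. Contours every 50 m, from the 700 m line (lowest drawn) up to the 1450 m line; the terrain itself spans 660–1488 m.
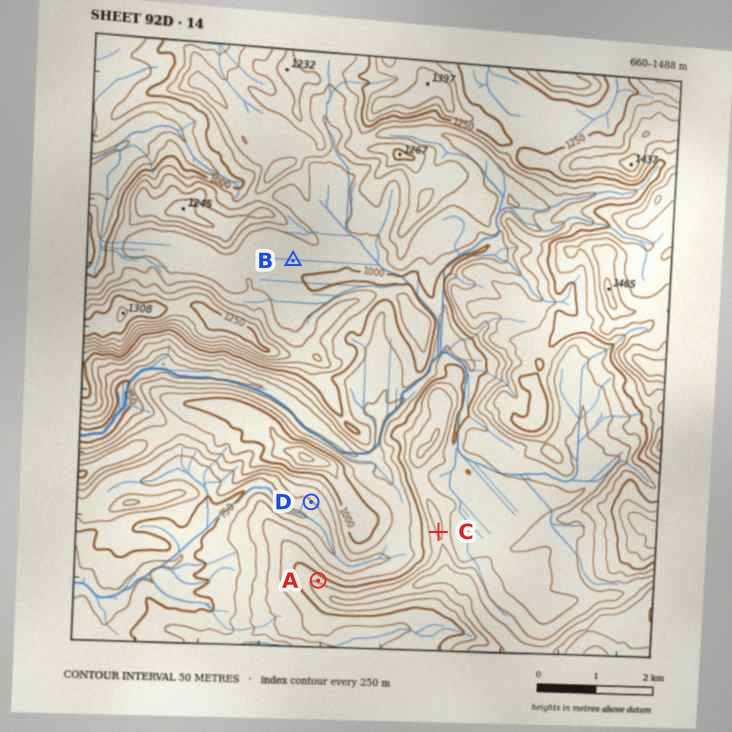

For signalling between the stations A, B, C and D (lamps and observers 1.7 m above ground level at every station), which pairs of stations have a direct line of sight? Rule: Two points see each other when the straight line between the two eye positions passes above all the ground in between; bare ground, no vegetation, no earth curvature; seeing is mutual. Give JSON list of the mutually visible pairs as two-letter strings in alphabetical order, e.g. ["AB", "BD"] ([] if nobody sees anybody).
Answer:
["AC", "AD"]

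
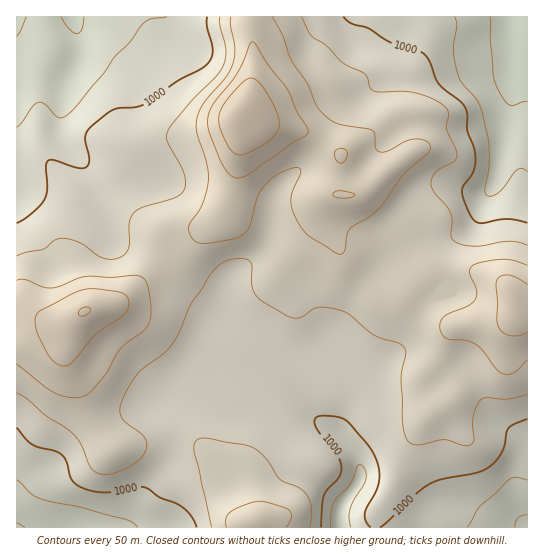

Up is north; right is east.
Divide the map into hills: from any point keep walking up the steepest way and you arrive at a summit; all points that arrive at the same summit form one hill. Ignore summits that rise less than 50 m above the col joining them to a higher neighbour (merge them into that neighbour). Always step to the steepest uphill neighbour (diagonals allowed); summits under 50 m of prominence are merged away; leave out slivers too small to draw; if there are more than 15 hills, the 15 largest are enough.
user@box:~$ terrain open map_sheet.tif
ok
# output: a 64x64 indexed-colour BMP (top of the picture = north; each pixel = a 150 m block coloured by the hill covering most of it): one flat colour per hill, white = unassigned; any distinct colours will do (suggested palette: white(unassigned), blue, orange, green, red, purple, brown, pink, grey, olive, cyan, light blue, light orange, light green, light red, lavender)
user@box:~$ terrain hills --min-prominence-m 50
<image width="64" height="64" href="data:image/bmp;base64,Qk12CAAAAAAAAHYAAAAoAAAAQAAAAEAAAAABAAQAAAAAAAAIAAATCwAAEwsAABAAAAAAAAAA////ALR3HwAOf/8ALKAsACgn1gC9Z5QAS1aMAMJ34wB/f38AIr28AM++FwDox64AeLv/AIrfmACWmP8A1bDFABERERERERFEREREREREREREREREERERERERERERERERERERERERERREREREREREREREREQRERERERERERERERERERERERERFEREREREREREREREREERERERERERERERERERERERERERREREREREREREREREQRERERERERERERERIREREREREREUREREREREREREREREEREREREREREREREiERERERERERRERERERERERERERERBERERERERERERESIhEREREREREUREREREREREREREREERERERERERERERIiIRERERERERFEREREREREREREREQREREREREREREREiIiEREREREREURERERERERERERERBERERERERERERESIiIhERERERERRERERERERERERERBERERERERERERERIiIiIRERERERFERERERERERERERBEREREREREREREREiIiIiEREREREURERERERERERERBEREREREREREREREyIiIiIiERERERRERERERERERERBERERERERERERERMzIiIiIiIiERERFERERERERERERBExERERERERERERMzMiIiIiIiIiEREURERERERERERBETERERERERERERMzMyIiIiIiIiIiIRRERERERERERBERExEREREREREREzMzIiIiIiIiIiIiFERERERERERBEREzMREREREREREzMzMiIiIiIiIiIiIiREREREREQRERETMzMzMzMxERETMzMyIiIiIiIiIiIiIkRERERBERERERMzMzMzMzMRETMzMzIiIiIiIiIiIiIiJEREEREREREREzMzMzMzMzMTMzMzMiIiIiIiIiIiIiIiIhERERERERETMzMzMzMzMzMzMzMyIiIiIiIiIiIiIiIhERERERERERMzMzMzMzMzMzMzMzIiIiIiIiIiIiIiIiEREREREREREzMzMzMzMzMzMzMzMiIiIiIiIiIiIiIiIRERERERERETMzMzMzMzMzMzMzMyIiIiIiIiIiIiIiIiERERERERERMzMzMzMzMzMzMzMzIiIiIiIiIiIiIiIiIRERERERERETMzMzMzMzMzMzMzMiIiIiIiIiIiIiIiIRERERERERERMzMzMzMzMzMzMzMyIiIiIiIiIiIiIiIRERERERERERETMzMzMzMzMzMzMzIiIiIiIiIiIiIiIRERERERERERERMzMzMzMzMzMzMzMiIiIiIiIiIiIiERERERERERERERETMzMzMzMzMzMzMyIiIiIiIiIiIiEREREREREREREREREzMzMzMzMzMzMzIiIiIiIiIiIiIRERERERERERERERERMzMzMzMzMzMzMiIiIiIiIiIiIRERERERERERERERERETMzMzMzMzMzMyIiIiIiIiIiIREREREREREREREREREREzMzMzMzMzMzIiIiIiIiIiERERERERERERERERERERERMzMzMzMzMzMiIiIiIiIhERERERERERERERERERERERERMzMzMzMzMyIiIiIiIhERERERERERERERERERERERERERETMzMzMzIiIiIiIhERERERERERERERERERERERERERERERMzMzMiIiIiIiERERERERERERERERERERERERERERERETMzMyIiIiIiIRERERERERERERERERERERERERERERERMzMzIiIiIiIhEREREREREREREREREREREREREREREREzMzMiIiIiIiERERERERERERERERERERERERERERERERMzMyIiIiIiEREREREREREREREREREREREREREREREREzMzIiIiIiIRERERERERERERERERERERERERERERERERMzMiIiIiIREREREREREREREREREREREREREREREREREzMyIiIiIRERERERERERERERERERERERERERERERERERMzIiIiIhEREREREREREREREREREREREREREREREREREzMiIiIhERERERERERERERERERERERERERERERERERETMyIiIhERERERERERERERERERERERERERERERERERERMzIiIiEREREREREREREREREREREREREREREREREREREzMiIiERERERERERERERERERERERERERERERERERERERMyIiIREREREREREREREREREREREREREREREREREREREzIiIiERERERERERERERERERERERERERERERERERERETMiIiIRERERERERERERERERERERERERERERERERERERMyIiIhEREREREREREREREREREREREREREREREREREREzIiIiERERERERERERERERERERERERERERERERERERETMiIiIRERERERERERERERERERERERERERERERERERERMyIiIiEREREREREREREREREREREREREREREREREREREzIiIiIRERERERERERERERERERERERERERERERERERETMiIiIiERERERERERERERERERERERERERERERERERERMyIiIiIREREREREREREREREREREREREREREREREREREzIiIiIhERERERERERERERERERERERERERERERERERETMiIiIiERERERERERERERERERERERERERERERERERERMyIiIiEREREREREREREREREREREREREREREREREREREz"/>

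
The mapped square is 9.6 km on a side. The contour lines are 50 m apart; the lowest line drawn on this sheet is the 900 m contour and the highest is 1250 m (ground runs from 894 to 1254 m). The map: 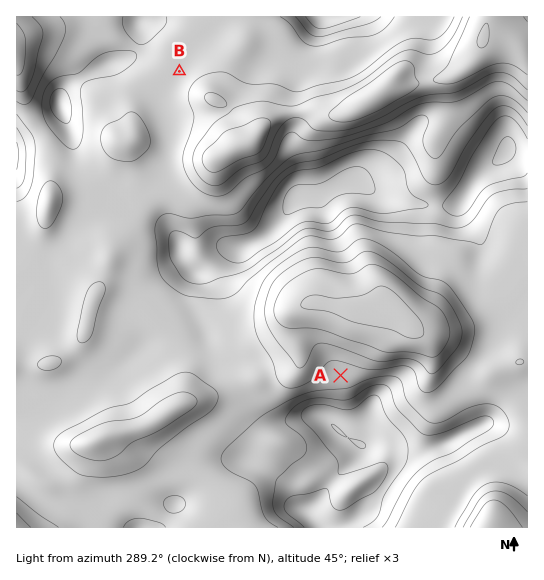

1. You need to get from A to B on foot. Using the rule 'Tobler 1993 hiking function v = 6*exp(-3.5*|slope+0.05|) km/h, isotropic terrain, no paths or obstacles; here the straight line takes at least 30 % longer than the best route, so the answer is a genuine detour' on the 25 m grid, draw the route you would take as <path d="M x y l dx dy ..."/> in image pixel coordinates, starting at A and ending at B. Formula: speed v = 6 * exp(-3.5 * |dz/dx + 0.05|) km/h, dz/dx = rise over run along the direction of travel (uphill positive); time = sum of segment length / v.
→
<path d="M341 375l-6-2-34 0-8-4-39-39-8-16-8-8-4-8-12-12-43-85 0-130"/>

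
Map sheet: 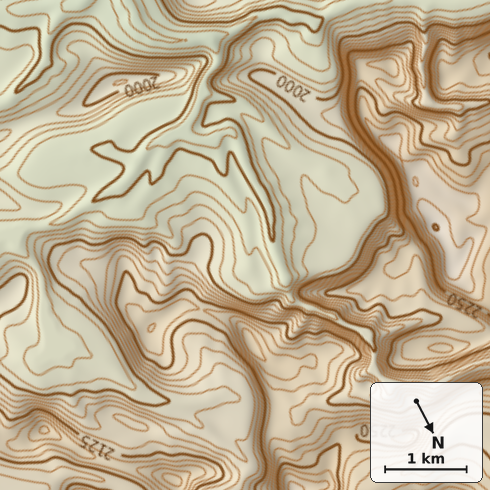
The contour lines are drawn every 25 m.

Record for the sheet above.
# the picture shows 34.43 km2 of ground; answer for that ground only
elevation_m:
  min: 1790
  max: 2375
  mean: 2035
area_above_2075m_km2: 13.3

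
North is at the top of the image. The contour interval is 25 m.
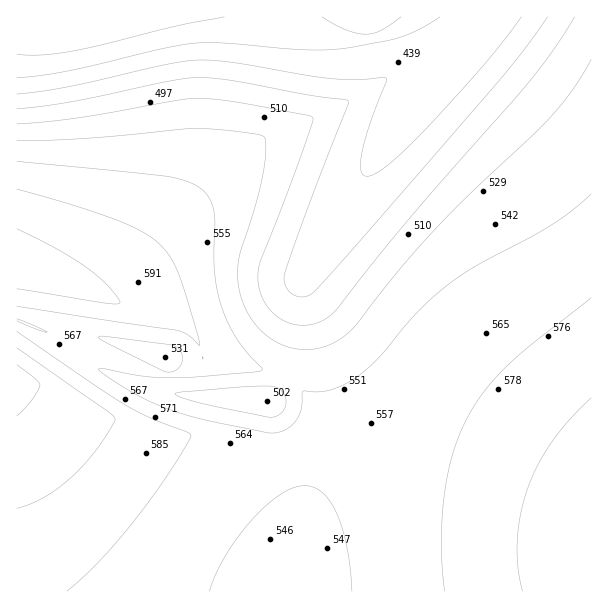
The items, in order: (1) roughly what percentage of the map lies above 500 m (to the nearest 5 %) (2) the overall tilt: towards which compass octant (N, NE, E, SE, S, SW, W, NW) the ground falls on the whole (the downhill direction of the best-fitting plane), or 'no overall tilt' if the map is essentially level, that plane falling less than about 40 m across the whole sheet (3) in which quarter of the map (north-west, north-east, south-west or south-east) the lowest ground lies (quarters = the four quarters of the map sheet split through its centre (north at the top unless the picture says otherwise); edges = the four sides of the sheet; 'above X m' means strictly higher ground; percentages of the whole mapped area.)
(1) Roughly 75 % of the ground is higher than 500 m.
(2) The general tilt is down to the north (the land rises towards the south).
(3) Look to the north-west quarter for the lowest ground.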